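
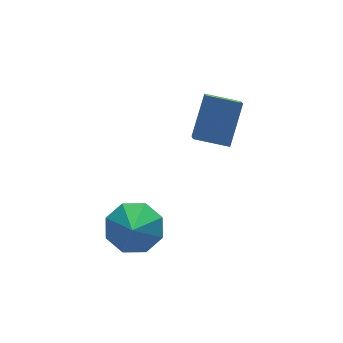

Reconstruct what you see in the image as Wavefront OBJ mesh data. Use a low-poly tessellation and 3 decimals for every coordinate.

v 0.36 2.19 -2.8
v 1.282 2.048 -2.5
v -0.04 1.37 -1.96
v 0.939 2.599 -2.124
v 0.257 2.911 -2.143
v -0.365 2.801 -2.548
v -0.562 2.333 -3.1
v -0.22 1.781 -3.476
v 0.462 1.47 -3.456
v 1.084 1.58 -3.052
v 2.985 3.578 -0.267
v 2.682 2.801 0.403
v 3.791 4.356 0.998
v 3.488 3.579 1.669
v 3.992 2.961 -0.529
v 3.689 2.184 0.142
v 4.798 3.739 0.737
v 4.495 2.962 1.407
f 2 1 4
f 2 4 3
f 4 1 5
f 4 5 3
f 5 1 6
f 5 6 3
f 6 1 7
f 6 7 3
f 7 1 8
f 7 8 3
f 8 1 9
f 8 9 3
f 9 1 10
f 9 10 3
f 10 1 2
f 10 2 3
f 12 14 11
f 15 12 11
f 11 14 13
f 13 15 11
f 12 18 14
f 16 12 15
f 16 18 12
f 14 18 13
f 17 15 13
f 13 18 17
f 17 16 15
f 18 16 17



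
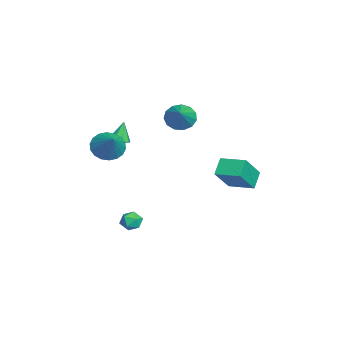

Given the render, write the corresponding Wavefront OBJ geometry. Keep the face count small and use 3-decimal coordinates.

v 0.048 3.252 -0.986
v -0.797 3.58 -0.2
v 0.78 4.625 -0.774
v -0.065 4.953 0.012
v 1.125 2.447 0.508
v 0.28 2.775 1.294
v 1.857 3.82 0.72
v 1.012 4.148 1.506
v 1.719 -1.679 -3.155
v 2.383 -1.624 -2.959
v 1.557 -2.476 -2.381
v 2.221 -2.421 -2.185
v 1.776 -1.903 -2.056
v 1.876 -1.411 -2.535
v 2.064 -2.689 -2.805
v 2.164 -2.197 -3.284
v 2.596 -2.248 -2.742
v 2.418 -1.762 -2.28
v 1.522 -2.338 -3.06
v 1.344 -1.852 -2.598
v -2.253 -2.799 1.441
v -1.712 -3.103 1.666
v -2.627 -2.521 2.719
v -1.636 -2.611 1.581
v -1.921 -2.229 1.414
v -2.401 -2.181 1.264
v -2.794 -2.494 1.217
v -2.87 -2.986 1.301
v -2.585 -3.369 1.468
v -2.105 -3.417 1.619
v 1.95 -3.251 3.05
v 2.5 -3.943 2.628
v 3.27 -2.909 4.21
v 2.605 -3.584 2.402
v 2.58 -3.16 2.306
v 2.431 -2.753 2.356
v 2.186 -2.445 2.544
v 1.894 -2.297 2.833
v 1.614 -2.337 3.164
v 1.4 -2.559 3.473
v 1.295 -2.917 3.698
v 1.319 -3.342 3.795
v 1.469 -3.748 3.744
v 1.714 -4.056 3.556
v 2.006 -4.205 3.268
v 2.286 -4.164 2.936
v -2.828 0.612 2.981
v -2.436 1.264 2.446
v -1.312 0.568 4.039
v -2.693 1.519 2.824
v -2.993 1.486 3.253
v -3.241 1.175 3.595
v -3.357 0.686 3.742
v -3.306 0.173 3.647
v -3.103 -0.2 3.341
v -2.813 -0.316 2.92
v -2.528 -0.137 2.519
v -2.338 0.279 2.264
v -2.304 0.802 2.237
f 2 4 1
f 5 2 1
f 1 4 3
f 3 5 1
f 2 8 4
f 6 2 5
f 6 8 2
f 4 8 3
f 7 5 3
f 3 8 7
f 7 6 5
f 8 6 7
f 9 20 14
f 9 14 10
f 9 10 16
f 9 16 19
f 9 19 20
f 10 14 18
f 14 20 13
f 20 19 11
f 19 16 15
f 16 10 17
f 12 18 13
f 12 13 11
f 12 11 15
f 12 15 17
f 12 17 18
f 13 18 14
f 11 13 20
f 15 11 19
f 17 15 16
f 18 17 10
f 22 21 24
f 22 24 23
f 24 21 25
f 24 25 23
f 25 21 26
f 25 26 23
f 26 21 27
f 26 27 23
f 27 21 28
f 27 28 23
f 28 21 29
f 28 29 23
f 29 21 30
f 29 30 23
f 30 21 22
f 30 22 23
f 32 31 34
f 32 34 33
f 34 31 35
f 34 35 33
f 35 31 36
f 35 36 33
f 36 31 37
f 36 37 33
f 37 31 38
f 37 38 33
f 38 31 39
f 38 39 33
f 39 31 40
f 39 40 33
f 40 31 41
f 40 41 33
f 41 31 42
f 41 42 33
f 42 31 43
f 42 43 33
f 43 31 44
f 43 44 33
f 44 31 45
f 44 45 33
f 45 31 46
f 45 46 33
f 46 31 32
f 46 32 33
f 48 47 50
f 48 50 49
f 50 47 51
f 50 51 49
f 51 47 52
f 51 52 49
f 52 47 53
f 52 53 49
f 53 47 54
f 53 54 49
f 54 47 55
f 54 55 49
f 55 47 56
f 55 56 49
f 56 47 57
f 56 57 49
f 57 47 58
f 57 58 49
f 58 47 59
f 58 59 49
f 59 47 48
f 59 48 49



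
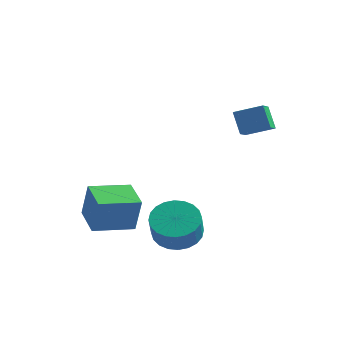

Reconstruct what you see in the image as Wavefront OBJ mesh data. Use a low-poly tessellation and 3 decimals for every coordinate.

v 1.587 -3.637 -2.822
v 2.641 -3.444 -2.958
v 2.907 -4.09 -1.814
v 1.853 -4.283 -1.678
v 2.523 -3.104 -2.738
v 2.788 -3.75 -1.595
v 2.262 -2.846 -2.532
v 2.528 -3.492 -1.388
v 1.899 -2.707 -2.369
v 2.164 -3.353 -1.225
v 1.488 -2.711 -2.276
v 1.754 -3.357 -1.132
v 1.092 -2.855 -2.265
v 1.358 -3.501 -1.122
v 0.772 -3.118 -2.34
v 1.037 -3.764 -1.196
v 0.576 -3.461 -2.487
v 0.841 -4.107 -1.344
v 0.533 -3.83 -2.686
v 0.799 -4.476 -1.542
v 0.652 -4.17 -2.905
v 0.917 -4.816 -1.762
v 0.912 -4.428 -3.112
v 1.178 -5.074 -1.968
v 1.276 -4.567 -3.275
v 1.541 -5.213 -2.131
v 1.686 -4.563 -3.368
v 1.952 -5.209 -2.224
v 2.082 -4.419 -3.378
v 2.348 -5.065 -2.235
v 2.403 -4.156 -3.304
v 2.668 -4.802 -2.16
v 2.599 -3.813 -3.156
v 2.864 -4.459 -2.013
v 2.491 0.031 1.512
v 1.921 0.433 2.5
v 2.305 0.89 1.055
v 1.734 1.291 2.044
v 3.646 0.529 1.976
v 3.075 0.93 2.965
v 3.459 1.387 1.52
v 2.889 1.789 2.508
v -2.823 -4.024 -2.747
v -2.475 -4.045 -1.062
v -1.601 -2.601 -2.981
v -1.253 -2.623 -1.297
v -1.647 -5.077 -3.003
v -1.299 -5.099 -1.319
v -0.425 -3.655 -3.238
v -0.077 -3.676 -1.553
f 2 1 5
f 2 5 3
f 3 5 6
f 3 6 4
f 5 1 7
f 5 7 6
f 6 7 8
f 6 8 4
f 7 1 9
f 7 9 8
f 8 9 10
f 8 10 4
f 9 1 11
f 9 11 10
f 10 11 12
f 10 12 4
f 11 1 13
f 11 13 12
f 12 13 14
f 12 14 4
f 13 1 15
f 13 15 14
f 14 15 16
f 14 16 4
f 15 1 17
f 15 17 16
f 16 17 18
f 16 18 4
f 17 1 19
f 17 19 18
f 18 19 20
f 18 20 4
f 19 1 21
f 19 21 20
f 20 21 22
f 20 22 4
f 21 1 23
f 21 23 22
f 22 23 24
f 22 24 4
f 23 1 25
f 23 25 24
f 24 25 26
f 24 26 4
f 25 1 27
f 25 27 26
f 26 27 28
f 26 28 4
f 27 1 29
f 27 29 28
f 28 29 30
f 28 30 4
f 29 1 31
f 29 31 30
f 30 31 32
f 30 32 4
f 31 1 33
f 31 33 32
f 32 33 34
f 32 34 4
f 33 1 2
f 33 2 34
f 34 2 3
f 34 3 4
f 36 38 35
f 39 36 35
f 35 38 37
f 37 39 35
f 36 42 38
f 40 36 39
f 40 42 36
f 38 42 37
f 41 39 37
f 37 42 41
f 41 40 39
f 42 40 41
f 44 46 43
f 47 44 43
f 43 46 45
f 45 47 43
f 44 50 46
f 48 44 47
f 48 50 44
f 46 50 45
f 49 47 45
f 45 50 49
f 49 48 47
f 50 48 49



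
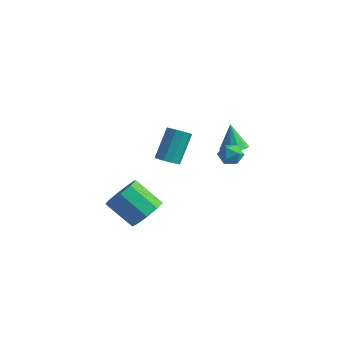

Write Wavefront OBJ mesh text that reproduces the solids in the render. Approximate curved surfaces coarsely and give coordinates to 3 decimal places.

v 1.88 1.72 -0.067
v 2.548 1.577 -0.078
v 1.652 0.643 0.038
v 2.32 0.5 0.027
v 2.049 0.827 0.563
v 2.19 1.492 0.498
v 2.01 0.728 -0.538
v 2.151 1.393 -0.603
v 2.629 0.964 -0.369
v 2.653 1.025 0.311
v 1.547 1.195 -0.351
v 1.571 1.256 0.329
v -3.711 3.037 -3.918
v -3.044 3.091 -3.883
v -3.222 4.217 -2.227
v -3.889 4.163 -2.262
v -3.186 3.406 -4.112
v -3.364 4.531 -2.456
v -3.529 3.579 -4.267
v -3.707 4.705 -2.611
v -3.941 3.546 -4.288
v -4.119 4.672 -2.633
v -4.265 3.318 -4.168
v -4.443 4.444 -2.513
v -4.378 2.983 -3.953
v -4.556 4.109 -2.297
v -4.236 2.669 -3.724
v -4.414 3.794 -2.068
v -3.893 2.495 -3.569
v -4.071 3.621 -1.913
v -3.481 2.528 -3.547
v -3.659 3.654 -1.892
v -3.157 2.756 -3.667
v -3.335 3.882 -2.012
v 0.485 3.284 -1.262
v 1.193 3.335 -1.051
v 0.055 3.476 0.142
v 1.069 3.723 -1.142
v 0.76 3.971 -1.271
v 0.364 4.002 -1.396
v 0.006 3.805 -1.479
v -0.2 3.442 -1.493
v -0.188 3.03 -1.433
v 0.037 2.698 -1.319
v 0.405 2.553 -1.187
v 0.798 2.639 -1.078
v 1.092 2.931 -1.027
v -0.364 -2.036 -3.79
v 0.242 -2.716 -3.331
v -1.11 -3.124 -2.151
v -1.716 -2.444 -2.61
v 0.315 -2.09 -3.03
v -1.037 -2.498 -1.851
v 0.07 -1.439 -3.086
v -1.282 -1.847 -1.906
v -0.378 -1.067 -3.47
v -1.73 -1.475 -2.291
v -0.819 -1.149 -4.004
v -2.171 -1.557 -2.825
v -1.048 -1.645 -4.438
v -2.4 -2.053 -3.259
v -0.956 -2.325 -4.568
v -2.308 -2.733 -3.389
v -0.588 -2.869 -4.334
v -1.94 -3.277 -3.155
v -0.115 -3.023 -3.846
v -1.467 -3.431 -2.666
f 1 12 6
f 1 6 2
f 1 2 8
f 1 8 11
f 1 11 12
f 2 6 10
f 6 12 5
f 12 11 3
f 11 8 7
f 8 2 9
f 4 10 5
f 4 5 3
f 4 3 7
f 4 7 9
f 4 9 10
f 5 10 6
f 3 5 12
f 7 3 11
f 9 7 8
f 10 9 2
f 14 13 17
f 14 17 15
f 15 17 18
f 15 18 16
f 17 13 19
f 17 19 18
f 18 19 20
f 18 20 16
f 19 13 21
f 19 21 20
f 20 21 22
f 20 22 16
f 21 13 23
f 21 23 22
f 22 23 24
f 22 24 16
f 23 13 25
f 23 25 24
f 24 25 26
f 24 26 16
f 25 13 27
f 25 27 26
f 26 27 28
f 26 28 16
f 27 13 29
f 27 29 28
f 28 29 30
f 28 30 16
f 29 13 31
f 29 31 30
f 30 31 32
f 30 32 16
f 31 13 33
f 31 33 32
f 32 33 34
f 32 34 16
f 33 13 14
f 33 14 34
f 34 14 15
f 34 15 16
f 36 35 38
f 36 38 37
f 38 35 39
f 38 39 37
f 39 35 40
f 39 40 37
f 40 35 41
f 40 41 37
f 41 35 42
f 41 42 37
f 42 35 43
f 42 43 37
f 43 35 44
f 43 44 37
f 44 35 45
f 44 45 37
f 45 35 46
f 45 46 37
f 46 35 47
f 46 47 37
f 47 35 36
f 47 36 37
f 49 48 52
f 49 52 50
f 50 52 53
f 50 53 51
f 52 48 54
f 52 54 53
f 53 54 55
f 53 55 51
f 54 48 56
f 54 56 55
f 55 56 57
f 55 57 51
f 56 48 58
f 56 58 57
f 57 58 59
f 57 59 51
f 58 48 60
f 58 60 59
f 59 60 61
f 59 61 51
f 60 48 62
f 60 62 61
f 61 62 63
f 61 63 51
f 62 48 64
f 62 64 63
f 63 64 65
f 63 65 51
f 64 48 66
f 64 66 65
f 65 66 67
f 65 67 51
f 66 48 49
f 66 49 67
f 67 49 50
f 67 50 51



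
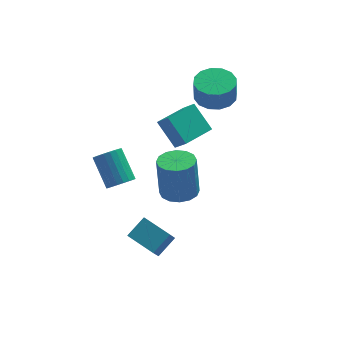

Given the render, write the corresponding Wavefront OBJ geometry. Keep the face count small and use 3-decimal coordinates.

v -0.454 2.1 0.53
v -0.054 1.474 1.327
v -1.098 3.182 1.702
v -0.698 2.556 2.499
v 1.078 3.044 0.501
v 1.478 2.418 1.298
v 0.434 4.126 1.673
v 0.834 3.5 2.47
v -1.168 -1.933 1.049
v -0.472 -2.555 1.153
v -0.555 -2.29 3.295
v -1.252 -1.667 3.191
v -0.25 -2.124 1.108
v -0.333 -1.859 3.25
v -0.275 -1.642 1.048
v -0.358 -1.377 3.19
v -0.538 -1.238 0.987
v -0.622 -0.972 3.129
v -0.971 -1.02 0.944
v -1.054 -0.754 3.086
v -1.457 -1.046 0.928
v -1.54 -0.781 3.07
v -1.865 -1.31 0.945
v -1.948 -1.045 3.087
v -2.087 -1.741 0.99
v -2.17 -1.476 3.132
v -2.062 -2.223 1.05
v -2.145 -1.958 3.192
v -1.798 -2.628 1.111
v -1.882 -2.362 3.253
v -1.366 -2.846 1.154
v -1.449 -2.58 3.296
v -0.88 -2.819 1.17
v -0.963 -2.554 3.312
v -3.201 1.902 -1.582
v -2.464 2.086 -1.55
v -2.863 3.462 -0.286
v -3.599 3.278 -0.318
v -2.568 2.271 -1.784
v -2.967 3.647 -0.52
v -2.781 2.393 -1.983
v -3.18 3.768 -0.72
v -3.067 2.429 -2.113
v -3.466 3.805 -0.849
v -3.376 2.374 -2.151
v -3.775 3.75 -0.887
v -3.655 2.238 -2.091
v -4.053 3.614 -0.827
v -3.855 2.044 -1.942
v -4.253 3.419 -0.678
v -3.942 1.825 -1.731
v -4.34 3.2 -0.468
v -3.901 1.619 -1.495
v -4.299 2.995 -0.231
v -3.739 1.463 -1.273
v -4.137 2.838 -0.01
v -3.483 1.382 -1.105
v -3.882 2.758 0.159
v -3.179 1.392 -1.019
v -3.578 2.767 0.244
v -2.879 1.489 -1.031
v -3.278 2.865 0.233
v -2.634 1.658 -1.138
v -3.033 3.034 0.126
v -2.487 1.87 -1.321
v -2.886 3.245 -0.058
v 1.923 3.583 2.805
v 2.869 4.072 2.911
v 2.802 3.926 4.181
v 1.857 3.437 4.075
v 2.494 4.478 2.938
v 2.427 4.333 4.208
v 1.966 4.645 2.929
v 1.899 4.499 4.199
v 1.426 4.527 2.887
v 1.36 4.381 4.157
v 1.02 4.156 2.823
v 0.953 4.01 4.093
v 0.856 3.631 2.754
v 0.789 3.486 4.024
v 0.978 3.094 2.699
v 0.911 2.948 3.969
v 1.353 2.687 2.672
v 1.286 2.542 3.942
v 1.881 2.521 2.681
v 1.814 2.375 3.951
v 2.42 2.639 2.723
v 2.354 2.493 3.993
v 2.827 3.01 2.787
v 2.76 2.864 4.057
v 2.991 3.534 2.856
v 2.924 3.389 4.126
v -3.604 -1.51 -2.303
v -2.675 -0.969 -1.61
v -3.185 -0.736 -3.468
v -2.256 -0.194 -2.774
v -2.604 -2.686 -2.726
v -1.675 -2.144 -2.032
v -2.185 -1.911 -3.89
v -1.256 -1.37 -3.197
f 2 4 1
f 5 2 1
f 1 4 3
f 3 5 1
f 2 8 4
f 6 2 5
f 6 8 2
f 4 8 3
f 7 5 3
f 3 8 7
f 7 6 5
f 8 6 7
f 10 9 13
f 10 13 11
f 11 13 14
f 11 14 12
f 13 9 15
f 13 15 14
f 14 15 16
f 14 16 12
f 15 9 17
f 15 17 16
f 16 17 18
f 16 18 12
f 17 9 19
f 17 19 18
f 18 19 20
f 18 20 12
f 19 9 21
f 19 21 20
f 20 21 22
f 20 22 12
f 21 9 23
f 21 23 22
f 22 23 24
f 22 24 12
f 23 9 25
f 23 25 24
f 24 25 26
f 24 26 12
f 25 9 27
f 25 27 26
f 26 27 28
f 26 28 12
f 27 9 29
f 27 29 28
f 28 29 30
f 28 30 12
f 29 9 31
f 29 31 30
f 30 31 32
f 30 32 12
f 31 9 33
f 31 33 32
f 32 33 34
f 32 34 12
f 33 9 10
f 33 10 34
f 34 10 11
f 34 11 12
f 36 35 39
f 36 39 37
f 37 39 40
f 37 40 38
f 39 35 41
f 39 41 40
f 40 41 42
f 40 42 38
f 41 35 43
f 41 43 42
f 42 43 44
f 42 44 38
f 43 35 45
f 43 45 44
f 44 45 46
f 44 46 38
f 45 35 47
f 45 47 46
f 46 47 48
f 46 48 38
f 47 35 49
f 47 49 48
f 48 49 50
f 48 50 38
f 49 35 51
f 49 51 50
f 50 51 52
f 50 52 38
f 51 35 53
f 51 53 52
f 52 53 54
f 52 54 38
f 53 35 55
f 53 55 54
f 54 55 56
f 54 56 38
f 55 35 57
f 55 57 56
f 56 57 58
f 56 58 38
f 57 35 59
f 57 59 58
f 58 59 60
f 58 60 38
f 59 35 61
f 59 61 60
f 60 61 62
f 60 62 38
f 61 35 63
f 61 63 62
f 62 63 64
f 62 64 38
f 63 35 65
f 63 65 64
f 64 65 66
f 64 66 38
f 65 35 36
f 65 36 66
f 66 36 37
f 66 37 38
f 68 67 71
f 68 71 69
f 69 71 72
f 69 72 70
f 71 67 73
f 71 73 72
f 72 73 74
f 72 74 70
f 73 67 75
f 73 75 74
f 74 75 76
f 74 76 70
f 75 67 77
f 75 77 76
f 76 77 78
f 76 78 70
f 77 67 79
f 77 79 78
f 78 79 80
f 78 80 70
f 79 67 81
f 79 81 80
f 80 81 82
f 80 82 70
f 81 67 83
f 81 83 82
f 82 83 84
f 82 84 70
f 83 67 85
f 83 85 84
f 84 85 86
f 84 86 70
f 85 67 87
f 85 87 86
f 86 87 88
f 86 88 70
f 87 67 89
f 87 89 88
f 88 89 90
f 88 90 70
f 89 67 91
f 89 91 90
f 90 91 92
f 90 92 70
f 91 67 68
f 91 68 92
f 92 68 69
f 92 69 70
f 94 96 93
f 97 94 93
f 93 96 95
f 95 97 93
f 94 100 96
f 98 94 97
f 98 100 94
f 96 100 95
f 99 97 95
f 95 100 99
f 99 98 97
f 100 98 99



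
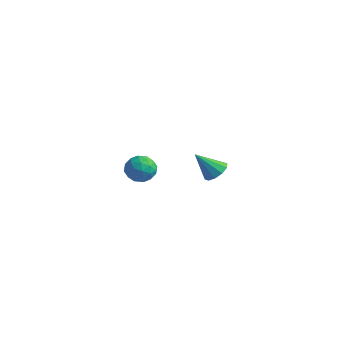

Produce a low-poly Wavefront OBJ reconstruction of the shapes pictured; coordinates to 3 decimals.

v 4.216 -2.148 1.529
v 4.831 -2.004 1.986
v 3.444 -2.932 2.811
v 4.525 -1.634 2.028
v 4.1 -1.461 1.879
v 3.72 -1.549 1.597
v 3.529 -1.866 1.288
v 3.601 -2.291 1.071
v 3.907 -2.661 1.029
v 4.331 -2.835 1.178
v 4.711 -2.746 1.461
v 4.902 -2.429 1.769
v -4.104 -0.138 -2.011
v -3.441 0.478 -2.409
v -2.919 -1.078 -1.491
v -2.256 -0.462 -1.889
v -2.786 -0.177 -1.105
v -3.518 0.404 -1.427
v -2.842 -1.004 -2.473
v -3.574 -0.423 -2.795
v -2.661 -0.058 -2.695
v -2.626 0.453 -1.85
v -3.734 -1.053 -2.05
v -3.699 -0.542 -1.205
v -3.876 0.253 -2.255
v -2.484 -0.853 -1.645
v -2.795 -0.685 -1.184
v -2.405 -0.323 -1.418
v -3.922 0.209 -1.678
v -3.532 0.571 -1.912
v -3.147 0.186 -1.146
v -2.828 -1.171 -1.988
v -2.438 -0.809 -2.222
v -3.955 -0.277 -2.482
v -3.565 0.085 -2.716
v -3.213 -0.786 -2.754
v -3.028 0.3 -2.658
v -2.332 -0.253 -2.352
v -2.676 -0.571 -2.696
v -3.106 -0.23 -2.884
v -3.008 0.6 -2.161
v -2.312 0.047 -1.855
v -2.623 0.215 -1.395
v -3.053 0.556 -1.583
v -2.549 0.285 -2.329
v -4.048 -0.647 -2.045
v -3.352 -1.2 -1.739
v -3.307 -1.156 -2.317
v -3.737 -0.815 -2.505
v -4.028 -0.347 -1.548
v -3.332 -0.9 -1.242
v -3.254 -0.37 -1.016
v -3.684 -0.029 -1.204
v -3.811 -0.885 -1.571
f 2 1 4
f 2 4 3
f 4 1 5
f 4 5 3
f 5 1 6
f 5 6 3
f 6 1 7
f 6 7 3
f 7 1 8
f 7 8 3
f 8 1 9
f 8 9 3
f 9 1 10
f 9 10 3
f 10 1 11
f 10 11 3
f 11 1 12
f 11 12 3
f 12 1 2
f 12 2 3
f 13 50 29
f 50 24 53
f 29 53 18
f 50 53 29
f 13 29 25
f 29 18 30
f 25 30 14
f 29 30 25
f 13 25 34
f 25 14 35
f 34 35 20
f 25 35 34
f 13 34 46
f 34 20 49
f 46 49 23
f 34 49 46
f 13 46 50
f 46 23 54
f 50 54 24
f 46 54 50
f 14 30 41
f 30 18 44
f 41 44 22
f 30 44 41
f 18 53 31
f 53 24 52
f 31 52 17
f 53 52 31
f 24 54 51
f 54 23 47
f 51 47 15
f 54 47 51
f 23 49 48
f 49 20 36
f 48 36 19
f 49 36 48
f 20 35 40
f 35 14 37
f 40 37 21
f 35 37 40
f 16 42 28
f 42 22 43
f 28 43 17
f 42 43 28
f 16 28 26
f 28 17 27
f 26 27 15
f 28 27 26
f 16 26 33
f 26 15 32
f 33 32 19
f 26 32 33
f 16 33 38
f 33 19 39
f 38 39 21
f 33 39 38
f 16 38 42
f 38 21 45
f 42 45 22
f 38 45 42
f 17 43 31
f 43 22 44
f 31 44 18
f 43 44 31
f 15 27 51
f 27 17 52
f 51 52 24
f 27 52 51
f 19 32 48
f 32 15 47
f 48 47 23
f 32 47 48
f 21 39 40
f 39 19 36
f 40 36 20
f 39 36 40
f 22 45 41
f 45 21 37
f 41 37 14
f 45 37 41



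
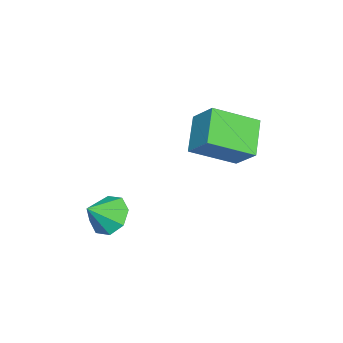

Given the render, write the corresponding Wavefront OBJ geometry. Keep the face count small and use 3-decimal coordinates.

v -0.841 -0.765 0.729
v -2.232 -1.01 1.71
v -1.779 0.812 -0.208
v -3.171 0.567 0.773
v -0.309 0.133 1.707
v -1.701 -0.112 2.688
v -1.248 1.71 0.77
v -2.639 1.465 1.751
v 0.105 -3.545 -2.795
v 0.839 -3.248 -3.32
v 0.915 -4.115 -1.985
v 0.657 -2.772 -2.803
v 0.151 -2.748 -2.28
v -0.381 -3.191 -2.06
v -0.629 -3.841 -2.27
v -0.447 -4.318 -2.788
v 0.058 -4.342 -3.31
v 0.591 -3.899 -3.531
f 2 4 1
f 5 2 1
f 1 4 3
f 3 5 1
f 2 8 4
f 6 2 5
f 6 8 2
f 4 8 3
f 7 5 3
f 3 8 7
f 7 6 5
f 8 6 7
f 10 9 12
f 10 12 11
f 12 9 13
f 12 13 11
f 13 9 14
f 13 14 11
f 14 9 15
f 14 15 11
f 15 9 16
f 15 16 11
f 16 9 17
f 16 17 11
f 17 9 18
f 17 18 11
f 18 9 10
f 18 10 11



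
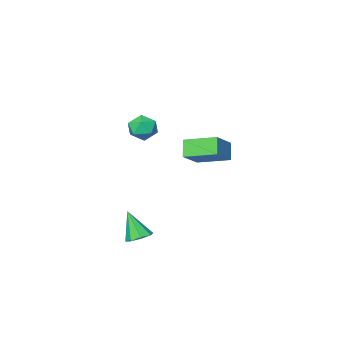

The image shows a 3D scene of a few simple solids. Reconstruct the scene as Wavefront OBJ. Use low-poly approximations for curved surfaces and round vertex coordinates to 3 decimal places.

v 3.105 2.909 3.355
v 3.484 2.454 4.093
v 2.756 1.566 2.707
v 3.135 1.111 3.445
v 2.333 1.601 3.552
v 2.548 2.431 3.953
v 3.692 1.589 2.847
v 3.907 2.419 3.248
v 3.847 1.638 3.779
v 3.007 1.646 4.215
v 3.233 2.374 2.585
v 2.393 2.382 3.021
v 3.711 2.587 -4.858
v 4.488 2.393 -5.074
v 3.969 1.693 -3.122
v 4.451 2.954 -4.779
v 3.98 3.301 -4.531
v 3.352 3.229 -4.474
v 2.933 2.782 -4.642
v 2.971 2.22 -4.937
v 3.442 1.874 -5.186
v 4.07 1.945 -5.242
v -1.334 0.36 -1.164
v -1.745 -0.333 -0.195
v -2.651 1.924 -0.606
v -3.062 1.232 0.364
v 0.062 1.128 -0.024
v -0.349 0.436 0.946
v -1.255 2.693 0.535
v -1.666 2 1.504
f 1 12 6
f 1 6 2
f 1 2 8
f 1 8 11
f 1 11 12
f 2 6 10
f 6 12 5
f 12 11 3
f 11 8 7
f 8 2 9
f 4 10 5
f 4 5 3
f 4 3 7
f 4 7 9
f 4 9 10
f 5 10 6
f 3 5 12
f 7 3 11
f 9 7 8
f 10 9 2
f 14 13 16
f 14 16 15
f 16 13 17
f 16 17 15
f 17 13 18
f 17 18 15
f 18 13 19
f 18 19 15
f 19 13 20
f 19 20 15
f 20 13 21
f 20 21 15
f 21 13 22
f 21 22 15
f 22 13 14
f 22 14 15
f 24 26 23
f 27 24 23
f 23 26 25
f 25 27 23
f 24 30 26
f 28 24 27
f 28 30 24
f 26 30 25
f 29 27 25
f 25 30 29
f 29 28 27
f 30 28 29



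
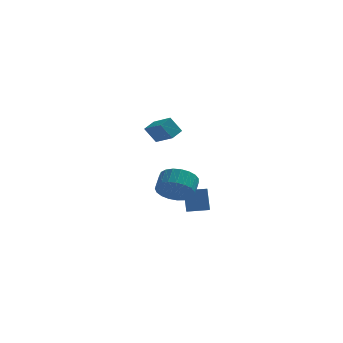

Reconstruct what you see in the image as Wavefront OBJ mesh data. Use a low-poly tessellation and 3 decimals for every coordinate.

v -0.306 2.507 2.648
v -0.943 2.535 3.617
v -1.214 3.523 2.021
v -1.852 3.551 2.99
v 0.212 3.169 2.97
v -0.426 3.197 3.939
v -0.697 4.185 2.343
v -1.334 4.213 3.312
v -0.17 -4.043 1.126
v 0.339 -3.612 0.328
v 0.559 -2.747 0.935
v 0.05 -3.177 1.734
v -0.064 -3.467 0.267
v 0.156 -2.601 0.874
v -0.485 -3.421 0.354
v -0.265 -2.556 0.962
v -0.851 -3.483 0.575
v -0.631 -2.617 1.182
v -1.1 -3.641 0.891
v -0.88 -2.776 1.499
v -1.188 -3.869 1.248
v -0.968 -3.004 1.855
v -1.1 -4.127 1.584
v -0.88 -3.262 2.191
v -0.851 -4.371 1.841
v -0.631 -3.505 2.448
v -0.485 -4.557 1.974
v -0.264 -3.692 2.581
v -0.064 -4.655 1.96
v 0.157 -3.789 2.568
v 0.339 -4.647 1.803
v 0.559 -3.781 2.41
v 0.654 -4.534 1.528
v 0.874 -3.669 2.135
v 0.826 -4.337 1.184
v 1.046 -3.471 1.791
v 0.826 -4.088 0.83
v 1.046 -3.223 1.437
v 0.654 -3.832 0.527
v 0.874 -2.967 1.135
v 0.423 -3.185 -0.649
v 0.291 -2.698 0.667
v 0.424 -2.201 -1.014
v 0.292 -1.713 0.303
v 1.628 -3.147 -0.543
v 1.496 -2.659 0.774
v 1.629 -2.162 -0.907
v 1.497 -1.675 0.409
f 2 4 1
f 5 2 1
f 1 4 3
f 3 5 1
f 2 8 4
f 6 2 5
f 6 8 2
f 4 8 3
f 7 5 3
f 3 8 7
f 7 6 5
f 8 6 7
f 10 9 13
f 10 13 11
f 11 13 14
f 11 14 12
f 13 9 15
f 13 15 14
f 14 15 16
f 14 16 12
f 15 9 17
f 15 17 16
f 16 17 18
f 16 18 12
f 17 9 19
f 17 19 18
f 18 19 20
f 18 20 12
f 19 9 21
f 19 21 20
f 20 21 22
f 20 22 12
f 21 9 23
f 21 23 22
f 22 23 24
f 22 24 12
f 23 9 25
f 23 25 24
f 24 25 26
f 24 26 12
f 25 9 27
f 25 27 26
f 26 27 28
f 26 28 12
f 27 9 29
f 27 29 28
f 28 29 30
f 28 30 12
f 29 9 31
f 29 31 30
f 30 31 32
f 30 32 12
f 31 9 33
f 31 33 32
f 32 33 34
f 32 34 12
f 33 9 35
f 33 35 34
f 34 35 36
f 34 36 12
f 35 9 37
f 35 37 36
f 36 37 38
f 36 38 12
f 37 9 39
f 37 39 38
f 38 39 40
f 38 40 12
f 39 9 10
f 39 10 40
f 40 10 11
f 40 11 12
f 42 44 41
f 45 42 41
f 41 44 43
f 43 45 41
f 42 48 44
f 46 42 45
f 46 48 42
f 44 48 43
f 47 45 43
f 43 48 47
f 47 46 45
f 48 46 47



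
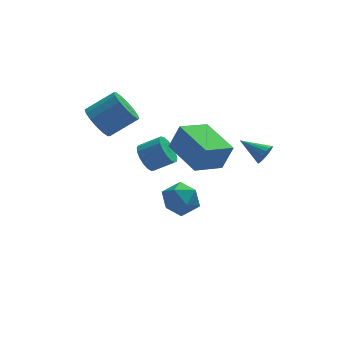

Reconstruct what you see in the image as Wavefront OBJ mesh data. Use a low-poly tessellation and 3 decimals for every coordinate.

v 0.756 1.215 -3.067
v 1.22 0.508 -2.478
v -0.42 1.412 -1.902
v 0.044 0.705 -1.313
v 0.492 1.619 -1.471
v 1.22 1.497 -2.191
v -0.42 0.423 -2.189
v 0.308 0.301 -2.909
v 0.494 0.018 -1.936
v 1.057 0.758 -1.492
v -0.257 1.162 -2.888
v 0.306 1.902 -2.444
v 3.375 -3.273 3.446
v 3.676 -3.215 3.927
v 2.405 -2.467 3.954
v 3.763 -3.01 3.77
v 3.762 -2.865 3.538
v 3.673 -2.814 3.286
v 3.515 -2.868 3.07
v 3.325 -3.015 2.94
v 3.146 -3.221 2.926
v 3.02 -3.439 3.032
v 2.976 -3.619 3.232
v 3.022 -3.72 3.481
v 3.15 -3.718 3.722
v 3.329 -3.615 3.9
v 3.519 -3.433 3.974
v 0.226 -3.358 2.857
v 0.705 -3.427 4.149
v -0.589 -1.487 3.259
v -0.109 -1.556 4.552
v 1.589 -2.664 2.388
v 2.069 -2.733 3.681
v 0.775 -0.793 2.791
v 1.254 -0.862 4.083
v -3.196 2.741 2.334
v -2.669 2.366 1.611
v -1.278 2.484 2.563
v -1.804 2.859 3.286
v -2.659 2.862 1.535
v -1.268 2.98 2.487
v -2.793 3.326 1.673
v -1.402 3.444 2.625
v -3.035 3.633 1.988
v -1.644 3.751 2.94
v -3.32 3.701 2.396
v -1.928 3.819 3.348
v -3.571 3.512 2.787
v -2.18 3.63 3.739
v -3.722 3.116 3.057
v -2.331 3.234 4.009
v -3.732 2.62 3.133
v -2.341 2.738 4.085
v -3.598 2.156 2.995
v -2.207 2.274 3.947
v -3.356 1.849 2.68
v -1.965 1.967 3.632
v -3.072 1.781 2.272
v -1.68 1.899 3.224
v -2.82 1.97 1.881
v -1.429 2.088 2.833
v -1.227 0.974 0.853
v -0.814 1.369 0.293
v 0.2 1.18 0.906
v -0.213 0.786 1.467
v -0.914 1.642 0.542
v 0.099 1.453 1.156
v -1.086 1.762 0.863
v -0.072 1.573 1.476
v -1.29 1.701 1.181
v -0.276 1.513 1.795
v -1.479 1.474 1.424
v -0.466 1.286 2.038
v -1.611 1.133 1.537
v -0.597 0.944 2.15
v -1.655 0.755 1.493
v -0.641 0.566 2.106
v -1.6 0.427 1.302
v -0.587 0.239 1.916
v -1.46 0.225 1.008
v -0.447 0.036 1.622
v -1.267 0.195 0.679
v -0.253 0.006 1.293
v -1.064 0.343 0.39
v -0.051 0.154 1.004
v -0.899 0.635 0.207
v 0.115 0.446 0.821
v -0.809 1.006 0.172
v 0.205 0.817 0.786
f 1 12 6
f 1 6 2
f 1 2 8
f 1 8 11
f 1 11 12
f 2 6 10
f 6 12 5
f 12 11 3
f 11 8 7
f 8 2 9
f 4 10 5
f 4 5 3
f 4 3 7
f 4 7 9
f 4 9 10
f 5 10 6
f 3 5 12
f 7 3 11
f 9 7 8
f 10 9 2
f 14 13 16
f 14 16 15
f 16 13 17
f 16 17 15
f 17 13 18
f 17 18 15
f 18 13 19
f 18 19 15
f 19 13 20
f 19 20 15
f 20 13 21
f 20 21 15
f 21 13 22
f 21 22 15
f 22 13 23
f 22 23 15
f 23 13 24
f 23 24 15
f 24 13 25
f 24 25 15
f 25 13 26
f 25 26 15
f 26 13 27
f 26 27 15
f 27 13 14
f 27 14 15
f 29 31 28
f 32 29 28
f 28 31 30
f 30 32 28
f 29 35 31
f 33 29 32
f 33 35 29
f 31 35 30
f 34 32 30
f 30 35 34
f 34 33 32
f 35 33 34
f 37 36 40
f 37 40 38
f 38 40 41
f 38 41 39
f 40 36 42
f 40 42 41
f 41 42 43
f 41 43 39
f 42 36 44
f 42 44 43
f 43 44 45
f 43 45 39
f 44 36 46
f 44 46 45
f 45 46 47
f 45 47 39
f 46 36 48
f 46 48 47
f 47 48 49
f 47 49 39
f 48 36 50
f 48 50 49
f 49 50 51
f 49 51 39
f 50 36 52
f 50 52 51
f 51 52 53
f 51 53 39
f 52 36 54
f 52 54 53
f 53 54 55
f 53 55 39
f 54 36 56
f 54 56 55
f 55 56 57
f 55 57 39
f 56 36 58
f 56 58 57
f 57 58 59
f 57 59 39
f 58 36 60
f 58 60 59
f 59 60 61
f 59 61 39
f 60 36 37
f 60 37 61
f 61 37 38
f 61 38 39
f 63 62 66
f 63 66 64
f 64 66 67
f 64 67 65
f 66 62 68
f 66 68 67
f 67 68 69
f 67 69 65
f 68 62 70
f 68 70 69
f 69 70 71
f 69 71 65
f 70 62 72
f 70 72 71
f 71 72 73
f 71 73 65
f 72 62 74
f 72 74 73
f 73 74 75
f 73 75 65
f 74 62 76
f 74 76 75
f 75 76 77
f 75 77 65
f 76 62 78
f 76 78 77
f 77 78 79
f 77 79 65
f 78 62 80
f 78 80 79
f 79 80 81
f 79 81 65
f 80 62 82
f 80 82 81
f 81 82 83
f 81 83 65
f 82 62 84
f 82 84 83
f 83 84 85
f 83 85 65
f 84 62 86
f 84 86 85
f 85 86 87
f 85 87 65
f 86 62 88
f 86 88 87
f 87 88 89
f 87 89 65
f 88 62 63
f 88 63 89
f 89 63 64
f 89 64 65



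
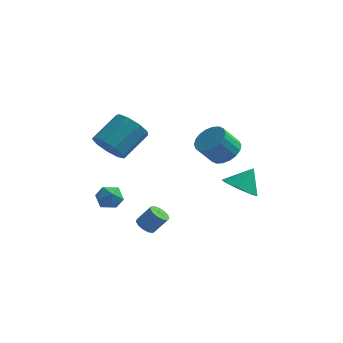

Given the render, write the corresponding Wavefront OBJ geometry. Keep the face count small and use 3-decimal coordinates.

v -0.402 -3.538 -2.084
v -0.087 -4.033 -2.212
v 0.597 -3.836 -1.283
v 0.282 -3.342 -1.156
v 0.064 -3.779 -2.376
v 0.748 -3.582 -1.448
v 0.066 -3.448 -2.448
v 0.75 -3.251 -1.52
v -0.08 -3.147 -2.405
v 0.604 -2.95 -1.476
v -0.328 -2.969 -2.259
v 0.356 -2.772 -1.331
v -0.6 -2.973 -2.058
v 0.084 -2.776 -1.13
v -0.809 -3.156 -1.866
v -0.125 -2.959 -0.937
v -0.889 -3.46 -1.742
v -0.205 -3.263 -0.814
v -0.814 -3.79 -1.728
v -0.13 -3.593 -0.799
v -0.608 -4.039 -1.826
v 0.076 -3.842 -0.897
v -0.337 -4.13 -2.007
v 0.347 -3.933 -1.078
v 1.779 3.505 0.062
v 2.657 3.189 0.419
v 1.96 2.56 1.576
v 1.081 2.875 1.218
v 2.611 3.589 0.609
v 1.914 2.96 1.766
v 2.4 3.972 0.69
v 1.703 3.343 1.847
v 2.066 4.263 0.647
v 1.369 3.634 1.804
v 1.675 4.403 0.488
v 0.978 3.774 1.645
v 1.304 4.366 0.244
v 0.607 3.737 1.401
v 1.028 4.158 -0.036
v 0.331 3.529 1.121
v 0.9 3.82 -0.296
v 0.203 3.191 0.861
v 0.946 3.42 -0.486
v 0.249 2.791 0.671
v 1.157 3.037 -0.567
v 0.46 2.408 0.59
v 1.491 2.746 -0.524
v 0.794 2.117 0.633
v 1.882 2.606 -0.365
v 1.185 1.977 0.792
v 2.253 2.643 -0.121
v 1.556 2.014 1.036
v 2.529 2.851 0.159
v 1.832 2.222 1.316
v -4.229 -0.261 -2.267
v -3.768 0.17 -2.823
v -3.092 -0.77 -1.717
v -2.631 -0.339 -2.273
v -3.051 0.069 -1.67
v -3.754 0.383 -2.009
v -3.106 -0.983 -2.531
v -3.809 -0.669 -2.87
v -3.074 -0.277 -2.986
v -3.04 0.374 -2.454
v -3.82 -0.974 -2.086
v -3.786 -0.323 -1.554
v -3.287 -0.771 1.675
v -2.662 -1.509 2.134
v -1.828 -0.087 3.284
v -2.453 0.651 2.825
v -2.329 -1.229 1.545
v -1.494 0.193 2.695
v -2.444 -0.734 1.018
v -1.609 0.687 2.168
v -2.953 -0.257 0.798
v -2.119 1.164 1.948
v -3.619 -0.021 0.988
v -2.785 1.401 2.138
v -4.13 -0.135 1.5
v -3.295 1.287 2.65
v -4.246 -0.547 2.094
v -3.412 0.875 3.244
v -3.914 -1.064 2.491
v -3.079 0.358 3.641
v -3.288 -1.443 2.507
v -2.454 -0.022 3.657
v 3.424 0.257 -0.748
v 4.219 -0.429 -0.721
v 3.976 0.943 0.428
v 4.383 0.215 -1.174
v 3.986 0.883 -1.377
v 3.259 1.184 -1.212
v 2.629 0.943 -0.776
v 2.465 0.299 -0.323
v 2.862 -0.369 -0.12
v 3.589 -0.671 -0.285
f 2 1 5
f 2 5 3
f 3 5 6
f 3 6 4
f 5 1 7
f 5 7 6
f 6 7 8
f 6 8 4
f 7 1 9
f 7 9 8
f 8 9 10
f 8 10 4
f 9 1 11
f 9 11 10
f 10 11 12
f 10 12 4
f 11 1 13
f 11 13 12
f 12 13 14
f 12 14 4
f 13 1 15
f 13 15 14
f 14 15 16
f 14 16 4
f 15 1 17
f 15 17 16
f 16 17 18
f 16 18 4
f 17 1 19
f 17 19 18
f 18 19 20
f 18 20 4
f 19 1 21
f 19 21 20
f 20 21 22
f 20 22 4
f 21 1 23
f 21 23 22
f 22 23 24
f 22 24 4
f 23 1 2
f 23 2 24
f 24 2 3
f 24 3 4
f 26 25 29
f 26 29 27
f 27 29 30
f 27 30 28
f 29 25 31
f 29 31 30
f 30 31 32
f 30 32 28
f 31 25 33
f 31 33 32
f 32 33 34
f 32 34 28
f 33 25 35
f 33 35 34
f 34 35 36
f 34 36 28
f 35 25 37
f 35 37 36
f 36 37 38
f 36 38 28
f 37 25 39
f 37 39 38
f 38 39 40
f 38 40 28
f 39 25 41
f 39 41 40
f 40 41 42
f 40 42 28
f 41 25 43
f 41 43 42
f 42 43 44
f 42 44 28
f 43 25 45
f 43 45 44
f 44 45 46
f 44 46 28
f 45 25 47
f 45 47 46
f 46 47 48
f 46 48 28
f 47 25 49
f 47 49 48
f 48 49 50
f 48 50 28
f 49 25 51
f 49 51 50
f 50 51 52
f 50 52 28
f 51 25 53
f 51 53 52
f 52 53 54
f 52 54 28
f 53 25 26
f 53 26 54
f 54 26 27
f 54 27 28
f 55 66 60
f 55 60 56
f 55 56 62
f 55 62 65
f 55 65 66
f 56 60 64
f 60 66 59
f 66 65 57
f 65 62 61
f 62 56 63
f 58 64 59
f 58 59 57
f 58 57 61
f 58 61 63
f 58 63 64
f 59 64 60
f 57 59 66
f 61 57 65
f 63 61 62
f 64 63 56
f 68 67 71
f 68 71 69
f 69 71 72
f 69 72 70
f 71 67 73
f 71 73 72
f 72 73 74
f 72 74 70
f 73 67 75
f 73 75 74
f 74 75 76
f 74 76 70
f 75 67 77
f 75 77 76
f 76 77 78
f 76 78 70
f 77 67 79
f 77 79 78
f 78 79 80
f 78 80 70
f 79 67 81
f 79 81 80
f 80 81 82
f 80 82 70
f 81 67 83
f 81 83 82
f 82 83 84
f 82 84 70
f 83 67 85
f 83 85 84
f 84 85 86
f 84 86 70
f 85 67 68
f 85 68 86
f 86 68 69
f 86 69 70
f 88 87 90
f 88 90 89
f 90 87 91
f 90 91 89
f 91 87 92
f 91 92 89
f 92 87 93
f 92 93 89
f 93 87 94
f 93 94 89
f 94 87 95
f 94 95 89
f 95 87 96
f 95 96 89
f 96 87 88
f 96 88 89



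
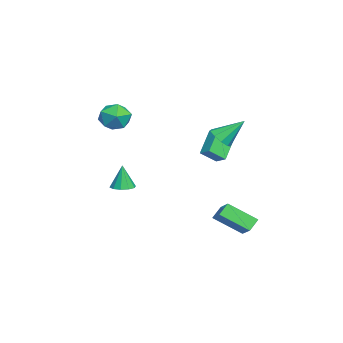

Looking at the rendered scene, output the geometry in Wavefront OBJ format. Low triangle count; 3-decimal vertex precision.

v -0.973 1.927 1.494
v -0.409 2.515 1.899
v -1.397 2.899 0.675
v -0.833 3.487 1.08
v 0.513 1.433 0.14
v 1.077 2.021 0.545
v 0.089 2.405 -0.679
v 0.653 2.993 -0.274
v 2.998 2.825 -3.346
v 4.148 3.287 -2.574
v 3.091 4.621 -4.561
v 4.241 5.083 -3.789
v 3.619 2.357 -3.991
v 4.769 2.819 -3.219
v 3.712 4.153 -5.206
v 4.862 4.615 -4.434
v -2.5 -3.164 1.577
v -1.772 -2.904 2.494
v -2.188 -5.056 1.866
v -1.46 -4.796 2.783
v -2.639 -4.597 2.877
v -2.831 -3.427 2.699
v -1.129 -4.533 1.661
v -1.321 -3.363 1.483
v -0.925 -3.75 2.546
v -1.858 -3.79 3.297
v -2.102 -4.17 1.063
v -3.035 -4.21 1.814
v 2.219 2.729 2.037
v 2.859 3.187 1.643
v 2.041 4.151 3.403
v 2.324 3.34 1.414
v 1.74 3.208 1.475
v 1.38 2.851 1.8
v 1.413 2.437 2.236
v 1.822 2.159 2.579
v 2.417 2.148 2.668
v 2.92 2.408 2.462
v 3.094 2.818 2.057
v -1.143 -3.449 -3.482
v -0.327 -3.49 -3.411
v -1.297 -3.471 -1.718
v -0.459 -3.001 -3.416
v -0.853 -2.683 -3.447
v -1.357 -2.657 -3.49
v -1.78 -2.934 -3.53
v -1.959 -3.407 -3.552
v -1.827 -3.896 -3.547
v -1.434 -4.215 -3.517
v -0.93 -4.241 -3.473
v -0.507 -3.964 -3.433
f 2 4 1
f 5 2 1
f 1 4 3
f 3 5 1
f 2 8 4
f 6 2 5
f 6 8 2
f 4 8 3
f 7 5 3
f 3 8 7
f 7 6 5
f 8 6 7
f 10 12 9
f 13 10 9
f 9 12 11
f 11 13 9
f 10 16 12
f 14 10 13
f 14 16 10
f 12 16 11
f 15 13 11
f 11 16 15
f 15 14 13
f 16 14 15
f 17 28 22
f 17 22 18
f 17 18 24
f 17 24 27
f 17 27 28
f 18 22 26
f 22 28 21
f 28 27 19
f 27 24 23
f 24 18 25
f 20 26 21
f 20 21 19
f 20 19 23
f 20 23 25
f 20 25 26
f 21 26 22
f 19 21 28
f 23 19 27
f 25 23 24
f 26 25 18
f 30 29 32
f 30 32 31
f 32 29 33
f 32 33 31
f 33 29 34
f 33 34 31
f 34 29 35
f 34 35 31
f 35 29 36
f 35 36 31
f 36 29 37
f 36 37 31
f 37 29 38
f 37 38 31
f 38 29 39
f 38 39 31
f 39 29 30
f 39 30 31
f 41 40 43
f 41 43 42
f 43 40 44
f 43 44 42
f 44 40 45
f 44 45 42
f 45 40 46
f 45 46 42
f 46 40 47
f 46 47 42
f 47 40 48
f 47 48 42
f 48 40 49
f 48 49 42
f 49 40 50
f 49 50 42
f 50 40 51
f 50 51 42
f 51 40 41
f 51 41 42



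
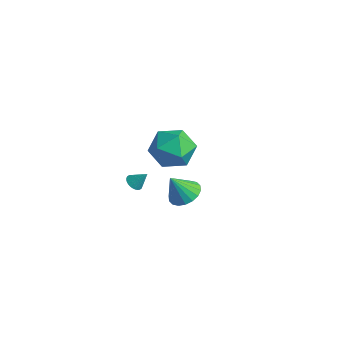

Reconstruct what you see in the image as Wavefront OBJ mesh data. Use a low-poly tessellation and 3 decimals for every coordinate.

v 1.837 2.555 1.91
v 2.747 2.424 2.743
v 1.233 0.676 2.277
v 2.143 0.545 3.11
v 1.192 1.307 3.344
v 1.565 2.468 3.118
v 2.415 0.632 1.902
v 2.788 1.793 1.676
v 3.104 1.236 2.738
v 2.349 1.653 3.629
v 1.631 1.447 1.391
v 0.876 1.864 2.282
v -0.625 4.279 -4.033
v 0.025 4.792 -3.632
v -0.915 3.581 -2.667
v -0.312 5.02 -3.587
v -0.71 5.102 -3.63
v -1.092 5.02 -3.753
v -1.382 4.792 -3.931
v -1.521 4.462 -4.129
v -1.483 4.095 -4.308
v -1.275 3.765 -4.433
v -0.939 3.537 -4.478
v -0.54 3.456 -4.435
v -0.158 3.537 -4.312
v 0.132 3.765 -4.134
v 0.271 4.095 -3.936
v 0.233 4.462 -3.757
v -1.486 1.811 -2.503
v -1.103 1.479 -2.558
v -0.994 2.249 -1.737
v -1.045 1.625 -2.68
v -1.054 1.8 -2.774
v -1.129 1.977 -2.827
v -1.258 2.128 -2.831
v -1.422 2.231 -2.785
v -1.595 2.27 -2.696
v -1.752 2.239 -2.577
v -1.869 2.143 -2.448
v -1.927 1.997 -2.326
v -1.918 1.822 -2.232
v -1.843 1.645 -2.179
v -1.714 1.494 -2.175
v -1.55 1.391 -2.221
v -1.376 1.352 -2.31
v -1.219 1.382 -2.429
f 1 12 6
f 1 6 2
f 1 2 8
f 1 8 11
f 1 11 12
f 2 6 10
f 6 12 5
f 12 11 3
f 11 8 7
f 8 2 9
f 4 10 5
f 4 5 3
f 4 3 7
f 4 7 9
f 4 9 10
f 5 10 6
f 3 5 12
f 7 3 11
f 9 7 8
f 10 9 2
f 14 13 16
f 14 16 15
f 16 13 17
f 16 17 15
f 17 13 18
f 17 18 15
f 18 13 19
f 18 19 15
f 19 13 20
f 19 20 15
f 20 13 21
f 20 21 15
f 21 13 22
f 21 22 15
f 22 13 23
f 22 23 15
f 23 13 24
f 23 24 15
f 24 13 25
f 24 25 15
f 25 13 26
f 25 26 15
f 26 13 27
f 26 27 15
f 27 13 28
f 27 28 15
f 28 13 14
f 28 14 15
f 30 29 32
f 30 32 31
f 32 29 33
f 32 33 31
f 33 29 34
f 33 34 31
f 34 29 35
f 34 35 31
f 35 29 36
f 35 36 31
f 36 29 37
f 36 37 31
f 37 29 38
f 37 38 31
f 38 29 39
f 38 39 31
f 39 29 40
f 39 40 31
f 40 29 41
f 40 41 31
f 41 29 42
f 41 42 31
f 42 29 43
f 42 43 31
f 43 29 44
f 43 44 31
f 44 29 45
f 44 45 31
f 45 29 46
f 45 46 31
f 46 29 30
f 46 30 31



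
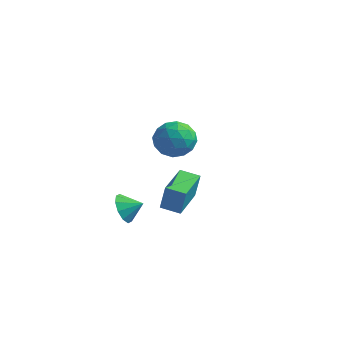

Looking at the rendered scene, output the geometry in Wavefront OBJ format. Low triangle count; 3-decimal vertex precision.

v -0.116 -3.062 -2.497
v 0.423 -3.475 -3.147
v 0.756 -2.638 -2.043
v 0.271 -2.95 -3.346
v -0.028 -2.469 -3.22
v -0.362 -2.214 -2.818
v -0.601 -2.283 -2.294
v -0.655 -2.65 -1.846
v -0.503 -3.174 -1.647
v -0.203 -3.656 -1.773
v 0.13 -3.911 -2.175
v 0.369 -3.841 -2.7
v 2.136 -1.743 3.797
v 3.183 -1.7 3.335
v 1.577 -2.86 2.425
v 2.624 -2.817 1.963
v 2.458 -3.365 2.956
v 2.803 -2.675 3.804
v 1.957 -1.885 1.956
v 2.302 -1.195 2.804
v 3.073 -1.788 2.197
v 3.383 -2.702 2.815
v 1.377 -1.858 2.945
v 1.687 -2.772 3.563
v 2.709 -1.624 3.686
v 2.051 -2.936 2.074
v 1.954 -3.258 2.657
v 2.57 -3.233 2.386
v 2.485 -2.197 3.962
v 3.101 -2.171 3.69
v 2.675 -3.15 3.467
v 1.659 -2.389 2.07
v 2.275 -2.363 1.798
v 2.19 -1.327 3.374
v 2.806 -1.302 3.103
v 2.085 -1.41 2.293
v 3.259 -1.65 2.746
v 2.931 -2.306 1.94
v 2.538 -1.759 1.936
v 2.741 -1.353 2.434
v 3.442 -2.188 3.109
v 3.113 -2.844 2.303
v 3.015 -3.166 2.886
v 3.218 -2.76 3.385
v 3.377 -2.239 2.441
v 1.647 -1.716 3.457
v 1.318 -2.372 2.651
v 1.542 -1.8 2.375
v 1.745 -1.394 2.874
v 1.829 -2.254 3.82
v 1.501 -2.91 3.014
v 2.019 -3.207 3.326
v 2.222 -2.801 3.824
v 1.383 -2.321 3.319
v -0.175 0.146 -4.115
v 0.144 0.162 -2.548
v -0.707 2.279 -4.029
v -0.388 2.295 -2.461
v 0.908 0.425 -4.339
v 1.227 0.441 -2.771
v 0.376 2.558 -4.252
v 0.695 2.574 -2.685
f 2 1 4
f 2 4 3
f 4 1 5
f 4 5 3
f 5 1 6
f 5 6 3
f 6 1 7
f 6 7 3
f 7 1 8
f 7 8 3
f 8 1 9
f 8 9 3
f 9 1 10
f 9 10 3
f 10 1 11
f 10 11 3
f 11 1 12
f 11 12 3
f 12 1 2
f 12 2 3
f 13 50 29
f 50 24 53
f 29 53 18
f 50 53 29
f 13 29 25
f 29 18 30
f 25 30 14
f 29 30 25
f 13 25 34
f 25 14 35
f 34 35 20
f 25 35 34
f 13 34 46
f 34 20 49
f 46 49 23
f 34 49 46
f 13 46 50
f 46 23 54
f 50 54 24
f 46 54 50
f 14 30 41
f 30 18 44
f 41 44 22
f 30 44 41
f 18 53 31
f 53 24 52
f 31 52 17
f 53 52 31
f 24 54 51
f 54 23 47
f 51 47 15
f 54 47 51
f 23 49 48
f 49 20 36
f 48 36 19
f 49 36 48
f 20 35 40
f 35 14 37
f 40 37 21
f 35 37 40
f 16 42 28
f 42 22 43
f 28 43 17
f 42 43 28
f 16 28 26
f 28 17 27
f 26 27 15
f 28 27 26
f 16 26 33
f 26 15 32
f 33 32 19
f 26 32 33
f 16 33 38
f 33 19 39
f 38 39 21
f 33 39 38
f 16 38 42
f 38 21 45
f 42 45 22
f 38 45 42
f 17 43 31
f 43 22 44
f 31 44 18
f 43 44 31
f 15 27 51
f 27 17 52
f 51 52 24
f 27 52 51
f 19 32 48
f 32 15 47
f 48 47 23
f 32 47 48
f 21 39 40
f 39 19 36
f 40 36 20
f 39 36 40
f 22 45 41
f 45 21 37
f 41 37 14
f 45 37 41
f 56 58 55
f 59 56 55
f 55 58 57
f 57 59 55
f 56 62 58
f 60 56 59
f 60 62 56
f 58 62 57
f 61 59 57
f 57 62 61
f 61 60 59
f 62 60 61



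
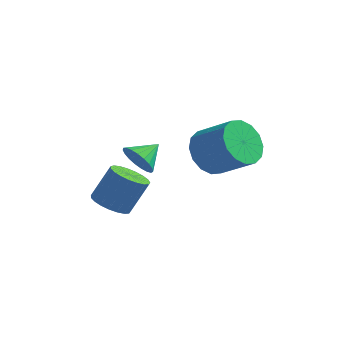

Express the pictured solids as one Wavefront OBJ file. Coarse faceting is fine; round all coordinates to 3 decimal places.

v 0.226 -1.653 -1.982
v 0.683 -2.086 -1.557
v 0.634 -0.767 -1.518
v 0.861 -2.034 -1.813
v 0.929 -1.916 -2.098
v 0.875 -1.753 -2.363
v 0.709 -1.572 -2.562
v 0.46 -1.405 -2.661
v 0.169 -1.281 -2.642
v -0.111 -1.222 -2.509
v -0.333 -1.237 -2.285
v -0.459 -1.323 -2.008
v -0.466 -1.467 -1.727
v -0.353 -1.643 -1.49
v -0.141 -1.821 -1.338
v 0.135 -1.969 -1.297
v 0.427 -2.063 -1.374
v -0.892 -1.675 -4.608
v -0.215 -1.411 -4.988
v 0.289 -0.781 -3.653
v -0.388 -1.045 -3.272
v -0.428 -1.148 -5.031
v 0.076 -0.518 -3.696
v -0.721 -0.977 -5.002
v -0.217 -0.346 -3.667
v -1.044 -0.926 -4.904
v -0.54 -0.296 -3.569
v -1.34 -1.005 -4.755
v -0.836 -0.374 -3.42
v -1.559 -1.199 -4.58
v -1.055 -0.569 -3.245
v -1.663 -1.476 -4.411
v -1.159 -0.846 -3.076
v -1.633 -1.788 -4.275
v -1.129 -1.157 -2.94
v -1.475 -2.079 -4.197
v -0.971 -1.449 -2.862
v -1.216 -2.301 -4.189
v -0.713 -1.671 -2.854
v -0.902 -2.415 -4.255
v -0.398 -1.785 -2.919
v -0.585 -2.401 -4.381
v -0.081 -1.771 -3.046
v -0.322 -2.261 -4.546
v 0.182 -1.631 -3.211
v -0.157 -2.02 -4.722
v 0.347 -1.39 -3.387
v -0.119 -1.719 -4.878
v 0.385 -1.089 -3.543
v 2.408 -0.275 -1.767
v 2.995 0.041 -2.553
v 4.379 -0.11 -1.578
v 3.792 -0.425 -0.793
v 2.861 0.487 -2.293
v 4.245 0.336 -1.318
v 2.605 0.729 -1.892
v 3.99 0.578 -0.918
v 2.296 0.702 -1.458
v 3.681 0.551 -0.484
v 2.018 0.413 -1.107
v 3.402 0.262 -0.132
v 1.844 -0.06 -0.933
v 3.228 -0.21 0.042
v 1.821 -0.59 -0.982
v 3.205 -0.741 -0.007
v 1.955 -1.036 -1.242
v 3.339 -1.187 -0.267
v 2.21 -1.278 -1.642
v 3.595 -1.429 -0.668
v 2.519 -1.251 -2.076
v 3.904 -1.402 -1.102
v 2.798 -0.962 -2.428
v 4.182 -1.113 -1.453
v 2.972 -0.49 -2.602
v 4.356 -0.64 -1.627
f 2 1 4
f 2 4 3
f 4 1 5
f 4 5 3
f 5 1 6
f 5 6 3
f 6 1 7
f 6 7 3
f 7 1 8
f 7 8 3
f 8 1 9
f 8 9 3
f 9 1 10
f 9 10 3
f 10 1 11
f 10 11 3
f 11 1 12
f 11 12 3
f 12 1 13
f 12 13 3
f 13 1 14
f 13 14 3
f 14 1 15
f 14 15 3
f 15 1 16
f 15 16 3
f 16 1 17
f 16 17 3
f 17 1 2
f 17 2 3
f 19 18 22
f 19 22 20
f 20 22 23
f 20 23 21
f 22 18 24
f 22 24 23
f 23 24 25
f 23 25 21
f 24 18 26
f 24 26 25
f 25 26 27
f 25 27 21
f 26 18 28
f 26 28 27
f 27 28 29
f 27 29 21
f 28 18 30
f 28 30 29
f 29 30 31
f 29 31 21
f 30 18 32
f 30 32 31
f 31 32 33
f 31 33 21
f 32 18 34
f 32 34 33
f 33 34 35
f 33 35 21
f 34 18 36
f 34 36 35
f 35 36 37
f 35 37 21
f 36 18 38
f 36 38 37
f 37 38 39
f 37 39 21
f 38 18 40
f 38 40 39
f 39 40 41
f 39 41 21
f 40 18 42
f 40 42 41
f 41 42 43
f 41 43 21
f 42 18 44
f 42 44 43
f 43 44 45
f 43 45 21
f 44 18 46
f 44 46 45
f 45 46 47
f 45 47 21
f 46 18 48
f 46 48 47
f 47 48 49
f 47 49 21
f 48 18 19
f 48 19 49
f 49 19 20
f 49 20 21
f 51 50 54
f 51 54 52
f 52 54 55
f 52 55 53
f 54 50 56
f 54 56 55
f 55 56 57
f 55 57 53
f 56 50 58
f 56 58 57
f 57 58 59
f 57 59 53
f 58 50 60
f 58 60 59
f 59 60 61
f 59 61 53
f 60 50 62
f 60 62 61
f 61 62 63
f 61 63 53
f 62 50 64
f 62 64 63
f 63 64 65
f 63 65 53
f 64 50 66
f 64 66 65
f 65 66 67
f 65 67 53
f 66 50 68
f 66 68 67
f 67 68 69
f 67 69 53
f 68 50 70
f 68 70 69
f 69 70 71
f 69 71 53
f 70 50 72
f 70 72 71
f 71 72 73
f 71 73 53
f 72 50 74
f 72 74 73
f 73 74 75
f 73 75 53
f 74 50 51
f 74 51 75
f 75 51 52
f 75 52 53



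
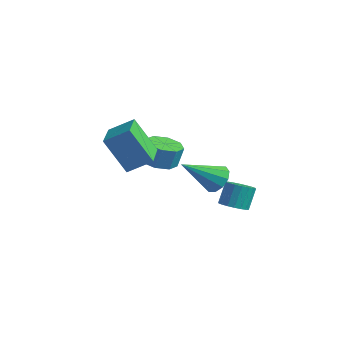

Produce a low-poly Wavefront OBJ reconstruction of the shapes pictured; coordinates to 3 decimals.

v -1.279 -1.744 1.663
v -0.47 -0.882 2.354
v -0.32 -1.209 -0.127
v 0.49 -0.347 0.564
v 0.05 -3.213 1.936
v 0.86 -2.351 2.627
v 1.01 -2.678 0.146
v 1.819 -1.816 0.837
v 1.836 3.248 -4.028
v 2.359 2.798 -3.733
v 2.226 3.402 -2.578
v 1.704 3.852 -2.872
v 2.538 3.056 -3.847
v 2.406 3.659 -2.691
v 2.578 3.351 -3.996
v 2.446 3.955 -2.841
v 2.472 3.626 -4.152
v 2.339 4.23 -2.997
v 2.239 3.827 -4.284
v 2.107 4.43 -3.128
v 1.927 3.912 -4.364
v 1.795 4.516 -3.209
v 1.596 3.867 -4.378
v 1.464 4.47 -3.223
v 1.314 3.698 -4.322
v 1.181 4.302 -3.167
v 1.134 3.441 -4.209
v 1.002 4.044 -3.053
v 1.094 3.145 -4.059
v 0.962 3.749 -2.904
v 1.201 2.87 -3.903
v 1.068 3.474 -2.748
v 1.433 2.67 -3.772
v 1.301 3.273 -2.616
v 1.745 2.584 -3.691
v 1.613 3.188 -2.536
v 2.076 2.63 -3.677
v 1.944 3.233 -2.522
v -2.177 2.12 -2.148
v -1.225 1.978 -2.273
v -1.032 2.239 -1.097
v -1.983 2.38 -0.972
v -1.426 2.682 -2.396
v -1.233 2.943 -1.22
v -2.067 3.056 -2.374
v -1.873 3.317 -1.198
v -2.771 2.882 -2.219
v -2.578 3.143 -1.043
v -3.128 2.261 -2.023
v -2.935 2.522 -0.847
v -2.927 1.557 -1.9
v -2.734 1.818 -0.724
v -2.287 1.183 -1.922
v -2.093 1.444 -0.746
v -1.582 1.357 -2.077
v -1.389 1.618 -0.901
v 3.713 0.329 -0.347
v 4.137 -0.2 -0.789
v 3.047 -1.269 0.927
v 4.434 -0.032 -0.423
v 4.455 0.275 -0.028
v 4.193 0.602 0.246
v 3.747 0.825 0.293
v 3.289 0.859 0.096
v 2.992 0.69 -0.271
v 2.971 0.384 -0.666
v 3.233 0.057 -0.94
v 3.678 -0.166 -0.987
f 2 4 1
f 5 2 1
f 1 4 3
f 3 5 1
f 2 8 4
f 6 2 5
f 6 8 2
f 4 8 3
f 7 5 3
f 3 8 7
f 7 6 5
f 8 6 7
f 10 9 13
f 10 13 11
f 11 13 14
f 11 14 12
f 13 9 15
f 13 15 14
f 14 15 16
f 14 16 12
f 15 9 17
f 15 17 16
f 16 17 18
f 16 18 12
f 17 9 19
f 17 19 18
f 18 19 20
f 18 20 12
f 19 9 21
f 19 21 20
f 20 21 22
f 20 22 12
f 21 9 23
f 21 23 22
f 22 23 24
f 22 24 12
f 23 9 25
f 23 25 24
f 24 25 26
f 24 26 12
f 25 9 27
f 25 27 26
f 26 27 28
f 26 28 12
f 27 9 29
f 27 29 28
f 28 29 30
f 28 30 12
f 29 9 31
f 29 31 30
f 30 31 32
f 30 32 12
f 31 9 33
f 31 33 32
f 32 33 34
f 32 34 12
f 33 9 35
f 33 35 34
f 34 35 36
f 34 36 12
f 35 9 37
f 35 37 36
f 36 37 38
f 36 38 12
f 37 9 10
f 37 10 38
f 38 10 11
f 38 11 12
f 40 39 43
f 40 43 41
f 41 43 44
f 41 44 42
f 43 39 45
f 43 45 44
f 44 45 46
f 44 46 42
f 45 39 47
f 45 47 46
f 46 47 48
f 46 48 42
f 47 39 49
f 47 49 48
f 48 49 50
f 48 50 42
f 49 39 51
f 49 51 50
f 50 51 52
f 50 52 42
f 51 39 53
f 51 53 52
f 52 53 54
f 52 54 42
f 53 39 55
f 53 55 54
f 54 55 56
f 54 56 42
f 55 39 40
f 55 40 56
f 56 40 41
f 56 41 42
f 58 57 60
f 58 60 59
f 60 57 61
f 60 61 59
f 61 57 62
f 61 62 59
f 62 57 63
f 62 63 59
f 63 57 64
f 63 64 59
f 64 57 65
f 64 65 59
f 65 57 66
f 65 66 59
f 66 57 67
f 66 67 59
f 67 57 68
f 67 68 59
f 68 57 58
f 68 58 59



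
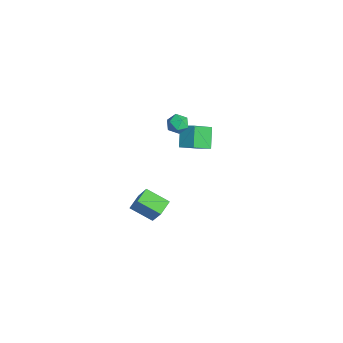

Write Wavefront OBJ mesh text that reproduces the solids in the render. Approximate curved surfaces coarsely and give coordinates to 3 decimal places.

v 2.371 -3.953 -1.271
v 3.4 -3.863 0.324
v 1.865 -3.335 -0.979
v 2.893 -3.246 0.616
v 3.167 -3.034 -1.836
v 4.195 -2.945 -0.241
v 2.66 -2.417 -1.544
v 3.689 -2.327 0.051
v -3.849 0.819 -1.947
v -3.198 1.387 -1.529
v -4.266 1.945 -2.829
v -3.614 2.513 -2.411
v -2.946 0.447 -2.849
v -2.294 1.015 -2.431
v -3.362 1.573 -3.731
v -2.711 2.141 -3.313
v -2.228 0.13 0.478
v -1.736 0.369 0.144
v -1.584 -0.529 0.956
v -1.092 -0.29 0.622
v -1.378 0.068 1.07
v -1.776 0.475 0.775
v -1.544 -0.635 0.325
v -1.942 -0.228 0.03
v -1.313 -0.104 0.049
v -1.21 0.33 0.51
v -2.11 -0.49 0.59
v -2.007 -0.056 1.051
f 2 4 1
f 5 2 1
f 1 4 3
f 3 5 1
f 2 8 4
f 6 2 5
f 6 8 2
f 4 8 3
f 7 5 3
f 3 8 7
f 7 6 5
f 8 6 7
f 10 12 9
f 13 10 9
f 9 12 11
f 11 13 9
f 10 16 12
f 14 10 13
f 14 16 10
f 12 16 11
f 15 13 11
f 11 16 15
f 15 14 13
f 16 14 15
f 17 28 22
f 17 22 18
f 17 18 24
f 17 24 27
f 17 27 28
f 18 22 26
f 22 28 21
f 28 27 19
f 27 24 23
f 24 18 25
f 20 26 21
f 20 21 19
f 20 19 23
f 20 23 25
f 20 25 26
f 21 26 22
f 19 21 28
f 23 19 27
f 25 23 24
f 26 25 18



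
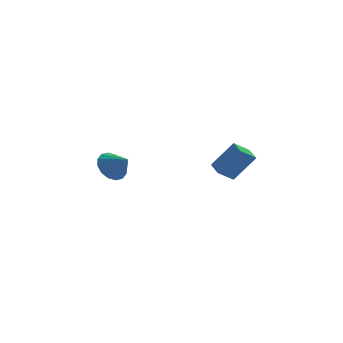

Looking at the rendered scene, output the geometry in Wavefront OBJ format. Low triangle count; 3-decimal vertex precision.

v 1.606 3.195 -2.255
v 2.77 2.91 -0.679
v 1.546 4.248 -2.02
v 2.709 3.963 -0.444
v 2.551 3.397 -2.916
v 3.714 3.112 -1.34
v 2.49 4.45 -2.681
v 3.654 4.165 -1.105
v -4.256 2.66 -1.059
v -3.397 3.073 -1.326
v -3.604 1.78 -0.321
v -3.538 3.323 -0.902
v -3.872 3.396 -0.52
v -4.309 3.272 -0.282
v -4.731 2.983 -0.253
v -5.026 2.608 -0.439
v -5.115 2.247 -0.792
v -4.974 1.996 -1.216
v -4.64 1.924 -1.598
v -4.203 2.048 -1.835
v -3.781 2.337 -1.865
v -3.485 2.712 -1.678
f 2 4 1
f 5 2 1
f 1 4 3
f 3 5 1
f 2 8 4
f 6 2 5
f 6 8 2
f 4 8 3
f 7 5 3
f 3 8 7
f 7 6 5
f 8 6 7
f 10 9 12
f 10 12 11
f 12 9 13
f 12 13 11
f 13 9 14
f 13 14 11
f 14 9 15
f 14 15 11
f 15 9 16
f 15 16 11
f 16 9 17
f 16 17 11
f 17 9 18
f 17 18 11
f 18 9 19
f 18 19 11
f 19 9 20
f 19 20 11
f 20 9 21
f 20 21 11
f 21 9 22
f 21 22 11
f 22 9 10
f 22 10 11



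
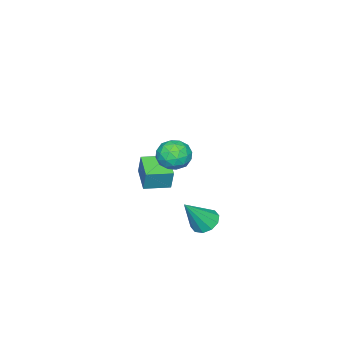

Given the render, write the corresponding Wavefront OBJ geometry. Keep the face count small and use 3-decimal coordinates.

v -2.723 -3.116 -3.647
v -2.56 -2.853 -2.519
v -1.754 -2.186 -4.004
v -1.591 -1.923 -2.876
v -1.809 -4.037 -3.564
v -1.646 -3.774 -2.436
v -0.84 -3.107 -3.921
v -0.677 -2.844 -2.793
v 3.002 2.624 -1.699
v 3.55 2.474 -2.108
v 3.958 2.196 -0.261
v 3.574 2.892 -2
v 3.38 3.208 -1.777
v 3.041 3.3 -1.524
v 2.687 3.135 -1.338
v 2.454 2.774 -1.29
v 2.429 2.355 -1.398
v 2.624 2.04 -1.622
v 2.962 1.947 -1.874
v 3.316 2.113 -2.06
v 2.465 1.434 2.333
v 2.912 1.847 1.767
v 3.088 0.293 1.993
v 3.535 0.706 1.427
v 3.666 0.838 2.237
v 3.28 1.543 2.447
v 2.72 0.597 1.313
v 2.334 1.302 1.523
v 3.069 1.329 1.137
v 3.654 1.479 1.708
v 2.346 0.661 2.052
v 2.931 0.811 2.623
v 2.633 1.741 2.08
v 3.367 0.399 1.68
v 3.443 0.477 2.156
v 3.706 0.72 1.823
v 2.85 1.562 2.479
v 3.113 1.805 2.147
v 3.556 1.212 2.423
v 2.887 0.335 1.613
v 3.15 0.578 1.281
v 2.294 1.42 1.937
v 2.557 1.663 1.604
v 2.444 0.928 1.337
v 2.989 1.679 1.377
v 3.355 1.008 1.177
v 2.876 0.944 1.11
v 2.649 1.359 1.234
v 3.332 1.767 1.713
v 3.699 1.096 1.513
v 3.776 1.174 1.988
v 3.549 1.588 2.112
v 3.425 1.463 1.342
v 2.301 1.044 2.247
v 2.668 0.373 2.047
v 2.451 0.552 1.648
v 2.224 0.966 1.772
v 2.645 1.132 2.583
v 3.011 0.461 2.383
v 3.351 0.781 2.526
v 3.124 1.196 2.65
v 2.575 0.677 2.418
f 2 4 1
f 5 2 1
f 1 4 3
f 3 5 1
f 2 8 4
f 6 2 5
f 6 8 2
f 4 8 3
f 7 5 3
f 3 8 7
f 7 6 5
f 8 6 7
f 10 9 12
f 10 12 11
f 12 9 13
f 12 13 11
f 13 9 14
f 13 14 11
f 14 9 15
f 14 15 11
f 15 9 16
f 15 16 11
f 16 9 17
f 16 17 11
f 17 9 18
f 17 18 11
f 18 9 19
f 18 19 11
f 19 9 20
f 19 20 11
f 20 9 10
f 20 10 11
f 21 58 37
f 58 32 61
f 37 61 26
f 58 61 37
f 21 37 33
f 37 26 38
f 33 38 22
f 37 38 33
f 21 33 42
f 33 22 43
f 42 43 28
f 33 43 42
f 21 42 54
f 42 28 57
f 54 57 31
f 42 57 54
f 21 54 58
f 54 31 62
f 58 62 32
f 54 62 58
f 22 38 49
f 38 26 52
f 49 52 30
f 38 52 49
f 26 61 39
f 61 32 60
f 39 60 25
f 61 60 39
f 32 62 59
f 62 31 55
f 59 55 23
f 62 55 59
f 31 57 56
f 57 28 44
f 56 44 27
f 57 44 56
f 28 43 48
f 43 22 45
f 48 45 29
f 43 45 48
f 24 50 36
f 50 30 51
f 36 51 25
f 50 51 36
f 24 36 34
f 36 25 35
f 34 35 23
f 36 35 34
f 24 34 41
f 34 23 40
f 41 40 27
f 34 40 41
f 24 41 46
f 41 27 47
f 46 47 29
f 41 47 46
f 24 46 50
f 46 29 53
f 50 53 30
f 46 53 50
f 25 51 39
f 51 30 52
f 39 52 26
f 51 52 39
f 23 35 59
f 35 25 60
f 59 60 32
f 35 60 59
f 27 40 56
f 40 23 55
f 56 55 31
f 40 55 56
f 29 47 48
f 47 27 44
f 48 44 28
f 47 44 48
f 30 53 49
f 53 29 45
f 49 45 22
f 53 45 49



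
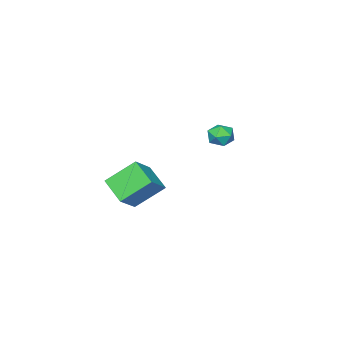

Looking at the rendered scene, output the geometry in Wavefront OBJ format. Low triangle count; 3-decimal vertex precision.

v 0.627 -3.201 -3.324
v 1.691 -2.958 -2.495
v 0.882 -1.983 -4.007
v 1.945 -1.74 -3.178
v 1.655 -4.02 -4.402
v 2.718 -3.777 -3.573
v 1.909 -2.802 -5.085
v 2.973 -2.559 -4.256
v -4.063 -2.691 -3.109
v -3.381 -2.665 -3.233
v -3.899 -3.535 -2.387
v -3.217 -3.509 -2.511
v -3.527 -2.992 -2.169
v -3.628 -2.47 -2.615
v -3.652 -3.73 -3.005
v -3.753 -3.208 -3.451
v -3.126 -3.307 -3.169
v -3.05 -2.851 -2.652
v -4.23 -3.349 -2.968
v -4.154 -2.893 -2.451
f 2 4 1
f 5 2 1
f 1 4 3
f 3 5 1
f 2 8 4
f 6 2 5
f 6 8 2
f 4 8 3
f 7 5 3
f 3 8 7
f 7 6 5
f 8 6 7
f 9 20 14
f 9 14 10
f 9 10 16
f 9 16 19
f 9 19 20
f 10 14 18
f 14 20 13
f 20 19 11
f 19 16 15
f 16 10 17
f 12 18 13
f 12 13 11
f 12 11 15
f 12 15 17
f 12 17 18
f 13 18 14
f 11 13 20
f 15 11 19
f 17 15 16
f 18 17 10



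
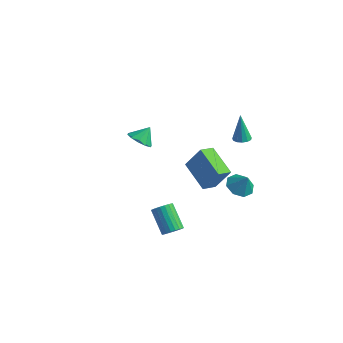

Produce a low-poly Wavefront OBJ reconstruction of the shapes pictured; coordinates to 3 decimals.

v 3.072 0.562 2.372
v 3.362 0.166 2.467
v 2.808 0.758 3.988
v 3.532 0.391 2.467
v 3.556 0.67 2.438
v 3.426 0.915 2.387
v 3.184 1.048 2.331
v 2.906 1.026 2.288
v 2.681 0.857 2.272
v 2.58 0.595 2.287
v 2.636 0.322 2.329
v 2.83 0.125 2.385
v 3.101 0.067 2.436
v 1.816 0.045 -1.802
v 1.604 -0.801 -1.508
v 0.2 0.715 -1.034
v -0.011 -0.131 -0.74
v 2.591 0.331 -0.42
v 2.38 -0.515 -0.126
v 0.976 1.001 0.348
v 0.764 0.155 0.642
v 3.461 -0.118 -0.765
v 4.025 -0.581 -1.093
v 3.959 -0.142 0.125
v 4.15 0.016 -1.148
v 3.872 0.534 -0.978
v 3.353 0.67 -0.683
v 2.897 0.345 -0.436
v 2.771 -0.252 -0.382
v 3.05 -0.77 -0.552
v 3.569 -0.906 -0.847
v 0.822 -2.377 -4.322
v 1.273 -2.148 -3.982
v 0.17 -1.613 -2.878
v -0.282 -1.843 -3.218
v 1.216 -1.952 -4.133
v 0.113 -1.417 -3.03
v 1.091 -1.83 -4.317
v -0.012 -1.295 -3.214
v 0.92 -1.803 -4.502
v -0.184 -1.268 -3.398
v 0.731 -1.875 -4.656
v -0.372 -1.34 -3.552
v 0.558 -2.034 -4.752
v -0.545 -1.499 -3.648
v 0.431 -2.252 -4.773
v -0.673 -1.717 -3.669
v 0.371 -2.492 -4.717
v -0.732 -1.957 -3.613
v 0.389 -2.712 -4.592
v -0.714 -2.177 -3.488
v 0.482 -2.875 -4.421
v -0.621 -2.34 -3.317
v 0.634 -2.951 -4.232
v -0.47 -2.416 -3.128
v 0.818 -2.928 -4.059
v -0.286 -2.393 -2.955
v 1.003 -2.81 -3.932
v -0.101 -2.275 -2.828
v 1.156 -2.617 -3.872
v 0.053 -2.082 -2.768
v 1.252 -2.383 -3.889
v 0.148 -1.848 -2.786
v -3.409 0.379 -0.691
v -2.65 0.362 -0.909
v -3.171 1.021 0.091
v -2.867 0.73 -1.145
v -3.29 0.964 -1.208
v -3.76 0.975 -1.074
v -4.095 0.757 -0.793
v -4.168 0.396 -0.474
v -3.952 0.027 -0.237
v -3.528 -0.207 -0.174
v -3.059 -0.217 -0.309
v -2.723 0 -0.589
f 2 1 4
f 2 4 3
f 4 1 5
f 4 5 3
f 5 1 6
f 5 6 3
f 6 1 7
f 6 7 3
f 7 1 8
f 7 8 3
f 8 1 9
f 8 9 3
f 9 1 10
f 9 10 3
f 10 1 11
f 10 11 3
f 11 1 12
f 11 12 3
f 12 1 13
f 12 13 3
f 13 1 2
f 13 2 3
f 15 17 14
f 18 15 14
f 14 17 16
f 16 18 14
f 15 21 17
f 19 15 18
f 19 21 15
f 17 21 16
f 20 18 16
f 16 21 20
f 20 19 18
f 21 19 20
f 23 22 25
f 23 25 24
f 25 22 26
f 25 26 24
f 26 22 27
f 26 27 24
f 27 22 28
f 27 28 24
f 28 22 29
f 28 29 24
f 29 22 30
f 29 30 24
f 30 22 31
f 30 31 24
f 31 22 23
f 31 23 24
f 33 32 36
f 33 36 34
f 34 36 37
f 34 37 35
f 36 32 38
f 36 38 37
f 37 38 39
f 37 39 35
f 38 32 40
f 38 40 39
f 39 40 41
f 39 41 35
f 40 32 42
f 40 42 41
f 41 42 43
f 41 43 35
f 42 32 44
f 42 44 43
f 43 44 45
f 43 45 35
f 44 32 46
f 44 46 45
f 45 46 47
f 45 47 35
f 46 32 48
f 46 48 47
f 47 48 49
f 47 49 35
f 48 32 50
f 48 50 49
f 49 50 51
f 49 51 35
f 50 32 52
f 50 52 51
f 51 52 53
f 51 53 35
f 52 32 54
f 52 54 53
f 53 54 55
f 53 55 35
f 54 32 56
f 54 56 55
f 55 56 57
f 55 57 35
f 56 32 58
f 56 58 57
f 57 58 59
f 57 59 35
f 58 32 60
f 58 60 59
f 59 60 61
f 59 61 35
f 60 32 62
f 60 62 61
f 61 62 63
f 61 63 35
f 62 32 33
f 62 33 63
f 63 33 34
f 63 34 35
f 65 64 67
f 65 67 66
f 67 64 68
f 67 68 66
f 68 64 69
f 68 69 66
f 69 64 70
f 69 70 66
f 70 64 71
f 70 71 66
f 71 64 72
f 71 72 66
f 72 64 73
f 72 73 66
f 73 64 74
f 73 74 66
f 74 64 75
f 74 75 66
f 75 64 65
f 75 65 66



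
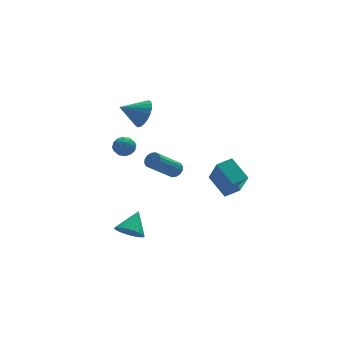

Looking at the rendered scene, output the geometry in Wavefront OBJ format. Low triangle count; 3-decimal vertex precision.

v 3.184 0.052 -2.183
v 2.619 1.416 -1.244
v 3.082 1.24 -3.972
v 2.516 2.604 -3.033
v 4.224 0.376 -2.027
v 3.658 1.74 -1.088
v 4.121 1.564 -3.816
v 3.556 2.928 -2.877
v -3.351 -1.293 -4.224
v -2.589 -1.761 -4.396
v -2.549 -0.367 -3.196
v -2.57 -1.505 -4.642
v -2.67 -1.217 -4.823
v -2.874 -0.941 -4.914
v -3.15 -0.718 -4.9
v -3.456 -0.583 -4.783
v -3.747 -0.556 -4.58
v -3.977 -0.641 -4.324
v -4.112 -0.826 -4.052
v -4.131 -1.081 -3.807
v -4.032 -1.37 -3.625
v -3.828 -1.646 -3.535
v -3.552 -1.869 -3.549
v -3.245 -2.004 -3.666
v -2.955 -2.031 -3.868
v -2.724 -1.946 -4.125
v -1.4 2.741 2.929
v -0.926 2.938 3.811
v -2.78 2.839 3.651
v -0.981 3.327 3.652
v -1.109 3.615 3.368
v -1.287 3.752 3.008
v -1.485 3.714 2.635
v -1.668 3.508 2.312
v -1.805 3.169 2.097
v -1.872 2.756 2.025
v -1.857 2.341 2.11
v -1.763 1.995 2.336
v -1.607 1.778 2.665
v -1.414 1.727 3.04
v -1.22 1.852 3.396
v -1.056 2.13 3.671
v -0.952 2.514 3.817
v 0.044 1.228 -1.114
v 0.434 1.271 -0.687
v -1.073 0.615 0.76
v -1.464 0.572 0.334
v 0.304 1.541 -0.701
v -1.203 0.885 0.747
v 0.104 1.727 -0.825
v -1.403 1.071 0.623
v -0.113 1.78 -1.026
v -1.62 1.124 0.421
v -0.287 1.684 -1.251
v -1.794 1.028 0.196
v -0.373 1.466 -1.439
v -1.88 0.811 0.008
v -0.347 1.185 -1.54
v -1.854 0.529 -0.093
v -0.217 0.915 -1.527
v -1.724 0.259 -0.079
v -0.017 0.729 -1.403
v -1.524 0.073 0.045
v 0.2 0.676 -1.201
v -1.307 0.02 0.246
v 0.374 0.772 -0.976
v -1.133 0.116 0.471
v 0.46 0.989 -0.788
v -1.047 0.334 0.659
v -3.665 -2.554 3.585
v -3.342 -3.039 3.961
v -4.658 -2.941 3.939
v -4.335 -3.426 4.315
v -4.287 -2.758 4.497
v -3.674 -2.519 4.278
v -4.326 -3.461 3.622
v -3.713 -3.222 3.403
v -3.75 -3.6 3.984
v -3.726 -3.166 4.524
v -4.274 -2.814 3.376
v -4.25 -2.38 3.916
v -3.417 -2.762 3.742
v -4.583 -3.218 4.158
v -4.556 -2.825 4.265
v -4.366 -3.11 4.486
v -3.612 -2.457 3.928
v -3.422 -2.742 4.149
v -3.977 -2.577 4.464
v -4.578 -3.238 3.751
v -4.388 -3.523 3.972
v -3.634 -2.87 3.414
v -3.444 -3.155 3.635
v -4.023 -3.403 3.436
v -3.466 -3.377 3.976
v -4.05 -3.605 4.184
v -4.045 -3.625 3.777
v -3.684 -3.485 3.648
v -3.452 -3.122 4.294
v -4.036 -3.35 4.502
v -4.008 -2.957 4.609
v -3.648 -2.816 4.48
v -3.692 -3.452 4.307
v -3.964 -2.63 3.398
v -4.548 -2.858 3.606
v -4.352 -3.164 3.42
v -3.992 -3.023 3.291
v -3.95 -2.375 3.716
v -4.534 -2.603 3.924
v -4.316 -2.495 4.252
v -3.955 -2.355 4.123
v -4.308 -2.528 3.593
f 2 4 1
f 5 2 1
f 1 4 3
f 3 5 1
f 2 8 4
f 6 2 5
f 6 8 2
f 4 8 3
f 7 5 3
f 3 8 7
f 7 6 5
f 8 6 7
f 10 9 12
f 10 12 11
f 12 9 13
f 12 13 11
f 13 9 14
f 13 14 11
f 14 9 15
f 14 15 11
f 15 9 16
f 15 16 11
f 16 9 17
f 16 17 11
f 17 9 18
f 17 18 11
f 18 9 19
f 18 19 11
f 19 9 20
f 19 20 11
f 20 9 21
f 20 21 11
f 21 9 22
f 21 22 11
f 22 9 23
f 22 23 11
f 23 9 24
f 23 24 11
f 24 9 25
f 24 25 11
f 25 9 26
f 25 26 11
f 26 9 10
f 26 10 11
f 28 27 30
f 28 30 29
f 30 27 31
f 30 31 29
f 31 27 32
f 31 32 29
f 32 27 33
f 32 33 29
f 33 27 34
f 33 34 29
f 34 27 35
f 34 35 29
f 35 27 36
f 35 36 29
f 36 27 37
f 36 37 29
f 37 27 38
f 37 38 29
f 38 27 39
f 38 39 29
f 39 27 40
f 39 40 29
f 40 27 41
f 40 41 29
f 41 27 42
f 41 42 29
f 42 27 43
f 42 43 29
f 43 27 28
f 43 28 29
f 45 44 48
f 45 48 46
f 46 48 49
f 46 49 47
f 48 44 50
f 48 50 49
f 49 50 51
f 49 51 47
f 50 44 52
f 50 52 51
f 51 52 53
f 51 53 47
f 52 44 54
f 52 54 53
f 53 54 55
f 53 55 47
f 54 44 56
f 54 56 55
f 55 56 57
f 55 57 47
f 56 44 58
f 56 58 57
f 57 58 59
f 57 59 47
f 58 44 60
f 58 60 59
f 59 60 61
f 59 61 47
f 60 44 62
f 60 62 61
f 61 62 63
f 61 63 47
f 62 44 64
f 62 64 63
f 63 64 65
f 63 65 47
f 64 44 66
f 64 66 65
f 65 66 67
f 65 67 47
f 66 44 68
f 66 68 67
f 67 68 69
f 67 69 47
f 68 44 45
f 68 45 69
f 69 45 46
f 69 46 47
f 70 107 86
f 107 81 110
f 86 110 75
f 107 110 86
f 70 86 82
f 86 75 87
f 82 87 71
f 86 87 82
f 70 82 91
f 82 71 92
f 91 92 77
f 82 92 91
f 70 91 103
f 91 77 106
f 103 106 80
f 91 106 103
f 70 103 107
f 103 80 111
f 107 111 81
f 103 111 107
f 71 87 98
f 87 75 101
f 98 101 79
f 87 101 98
f 75 110 88
f 110 81 109
f 88 109 74
f 110 109 88
f 81 111 108
f 111 80 104
f 108 104 72
f 111 104 108
f 80 106 105
f 106 77 93
f 105 93 76
f 106 93 105
f 77 92 97
f 92 71 94
f 97 94 78
f 92 94 97
f 73 99 85
f 99 79 100
f 85 100 74
f 99 100 85
f 73 85 83
f 85 74 84
f 83 84 72
f 85 84 83
f 73 83 90
f 83 72 89
f 90 89 76
f 83 89 90
f 73 90 95
f 90 76 96
f 95 96 78
f 90 96 95
f 73 95 99
f 95 78 102
f 99 102 79
f 95 102 99
f 74 100 88
f 100 79 101
f 88 101 75
f 100 101 88
f 72 84 108
f 84 74 109
f 108 109 81
f 84 109 108
f 76 89 105
f 89 72 104
f 105 104 80
f 89 104 105
f 78 96 97
f 96 76 93
f 97 93 77
f 96 93 97
f 79 102 98
f 102 78 94
f 98 94 71
f 102 94 98

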